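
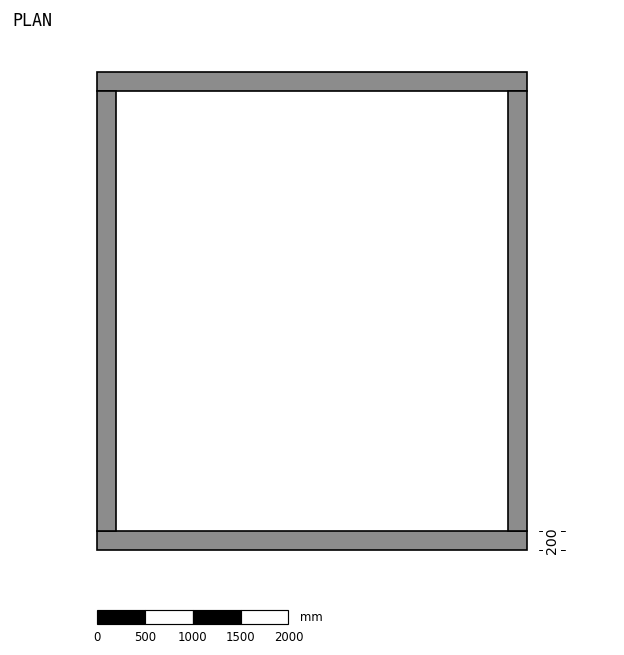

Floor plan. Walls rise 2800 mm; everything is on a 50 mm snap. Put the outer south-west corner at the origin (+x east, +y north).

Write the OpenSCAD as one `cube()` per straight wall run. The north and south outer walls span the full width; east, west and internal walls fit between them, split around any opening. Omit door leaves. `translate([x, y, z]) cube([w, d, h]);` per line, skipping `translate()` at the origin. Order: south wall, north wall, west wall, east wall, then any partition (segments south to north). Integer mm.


cube([4500, 200, 2800]);
translate([0, 4800, 0]) cube([4500, 200, 2800]);
translate([0, 200, 0]) cube([200, 4600, 2800]);
translate([4300, 200, 0]) cube([200, 4600, 2800]);


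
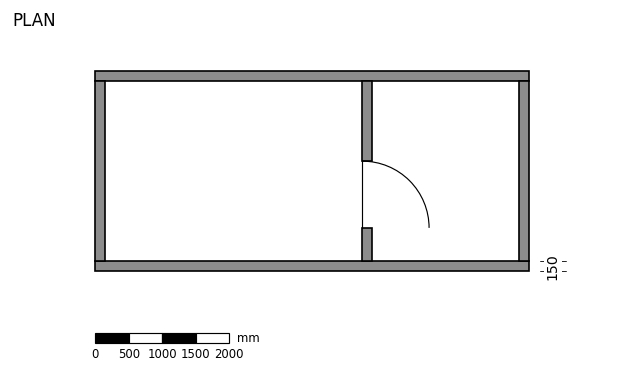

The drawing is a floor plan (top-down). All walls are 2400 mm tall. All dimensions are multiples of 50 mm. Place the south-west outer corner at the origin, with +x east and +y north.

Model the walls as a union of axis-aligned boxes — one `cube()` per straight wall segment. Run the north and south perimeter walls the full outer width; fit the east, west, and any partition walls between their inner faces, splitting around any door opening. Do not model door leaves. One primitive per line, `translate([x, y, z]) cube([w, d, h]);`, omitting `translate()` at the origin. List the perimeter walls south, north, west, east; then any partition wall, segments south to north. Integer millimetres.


cube([6500, 150, 2400]);
translate([0, 2850, 0]) cube([6500, 150, 2400]);
translate([0, 150, 0]) cube([150, 2700, 2400]);
translate([6350, 150, 0]) cube([150, 2700, 2400]);
translate([4000, 150, 0]) cube([150, 500, 2400]);
translate([4000, 1650, 0]) cube([150, 1200, 2400]);


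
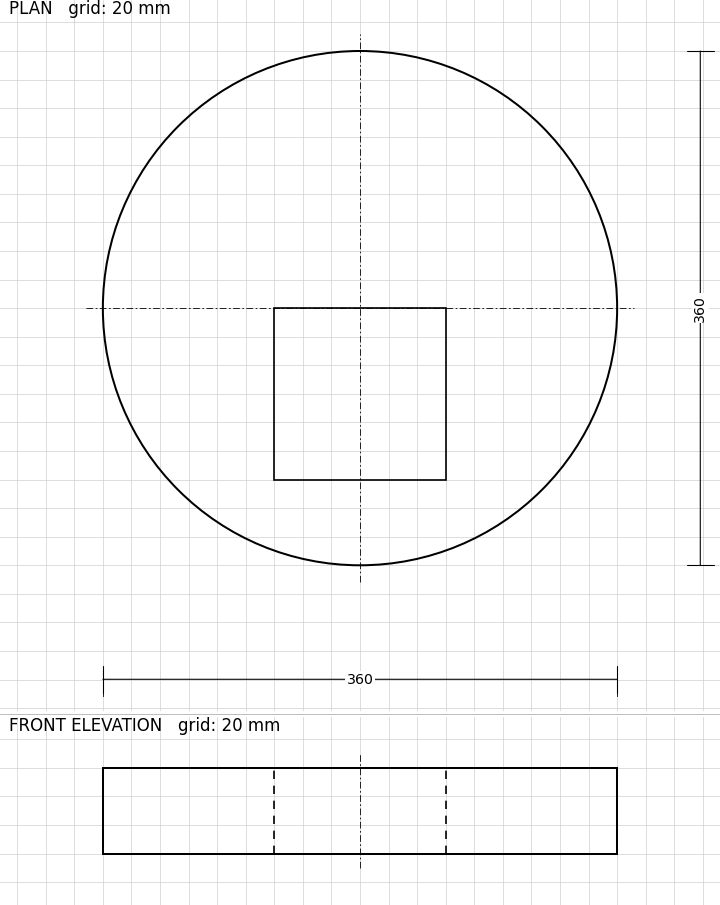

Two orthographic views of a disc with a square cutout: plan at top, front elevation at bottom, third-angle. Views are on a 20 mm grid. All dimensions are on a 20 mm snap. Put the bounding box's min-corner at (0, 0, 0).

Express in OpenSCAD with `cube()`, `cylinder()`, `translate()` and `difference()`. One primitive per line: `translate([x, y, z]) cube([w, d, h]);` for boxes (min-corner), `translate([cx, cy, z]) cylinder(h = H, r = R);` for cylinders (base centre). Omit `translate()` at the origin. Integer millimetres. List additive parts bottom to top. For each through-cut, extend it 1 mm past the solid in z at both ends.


difference() {
  translate([180, 180, 0]) cylinder(h = 60, r = 180);
  translate([120, 60, -1]) cube([120, 120, 62]);
}


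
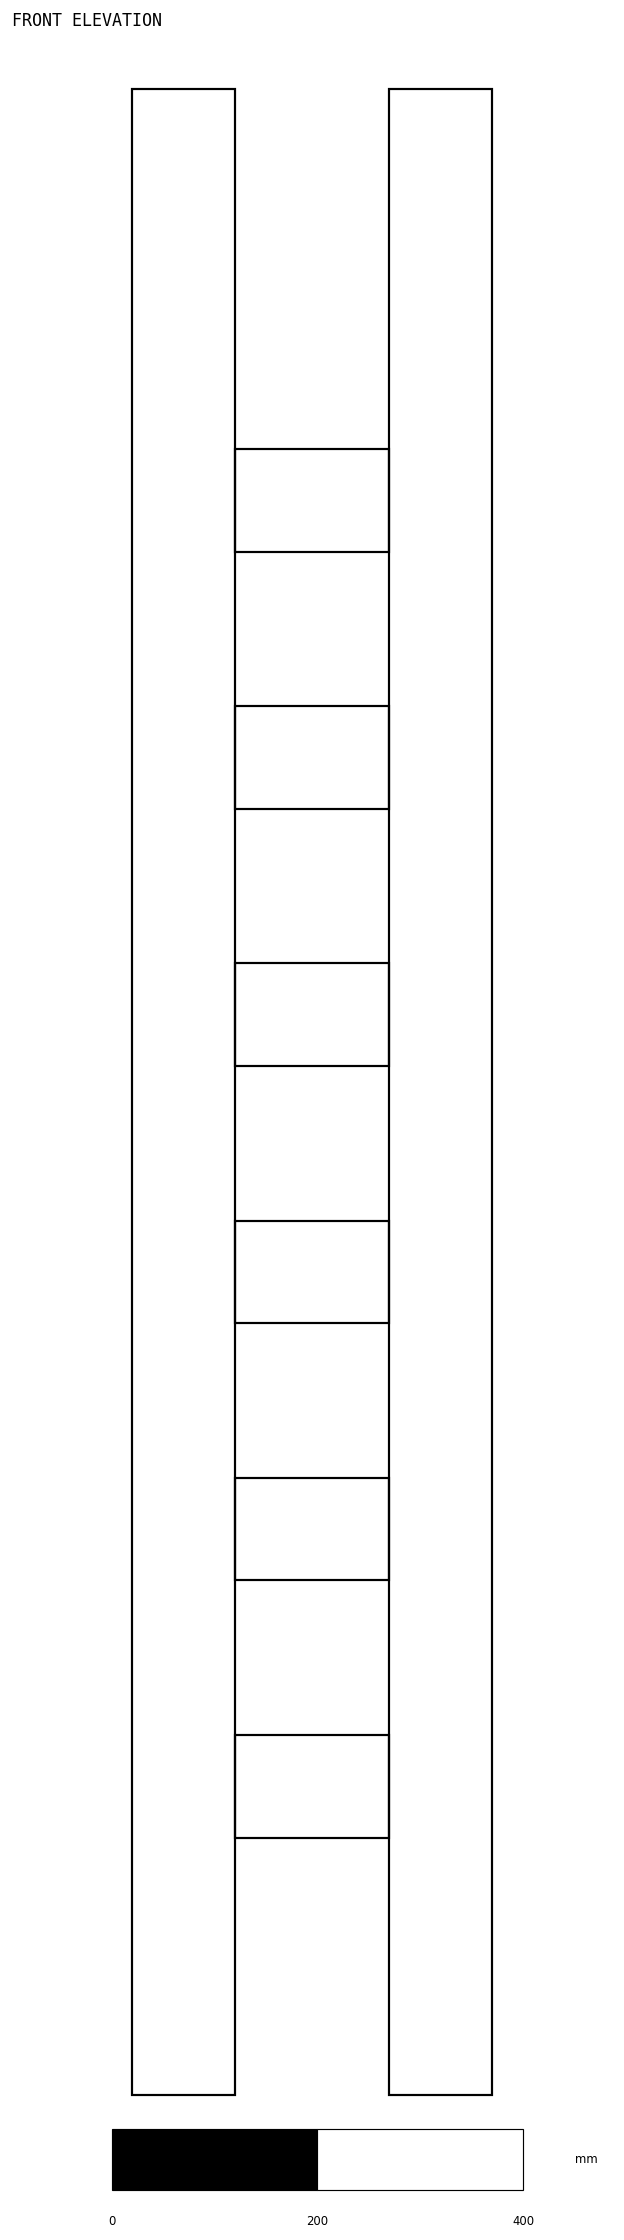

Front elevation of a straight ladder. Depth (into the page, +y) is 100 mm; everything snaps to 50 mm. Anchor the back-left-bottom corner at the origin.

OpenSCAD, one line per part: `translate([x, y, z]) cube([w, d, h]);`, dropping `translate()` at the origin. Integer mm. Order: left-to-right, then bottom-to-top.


cube([100, 100, 1950]);
translate([100, 0, 250]) cube([150, 100, 100]);
translate([100, 0, 500]) cube([150, 100, 100]);
translate([100, 0, 750]) cube([150, 100, 100]);
translate([100, 0, 1000]) cube([150, 100, 100]);
translate([100, 0, 1250]) cube([150, 100, 100]);
translate([100, 0, 1500]) cube([150, 100, 100]);
translate([250, 0, 0]) cube([100, 100, 1950]);


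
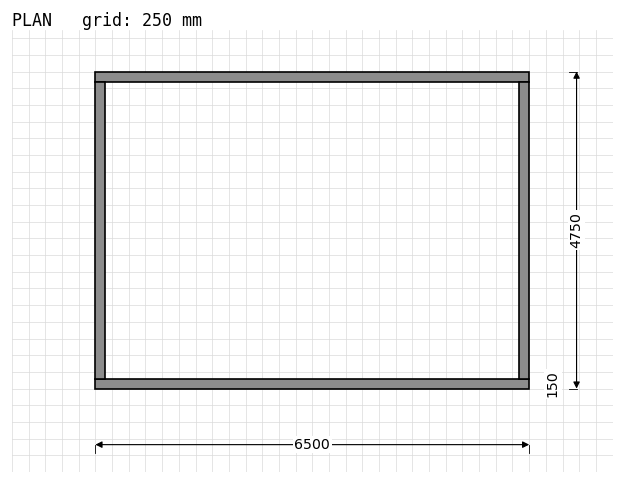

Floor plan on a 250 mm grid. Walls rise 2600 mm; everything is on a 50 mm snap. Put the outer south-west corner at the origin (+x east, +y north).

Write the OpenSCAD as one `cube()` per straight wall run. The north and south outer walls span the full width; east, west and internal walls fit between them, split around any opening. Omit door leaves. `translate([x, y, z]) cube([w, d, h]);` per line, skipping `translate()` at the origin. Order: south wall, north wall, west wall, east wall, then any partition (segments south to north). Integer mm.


cube([6500, 150, 2600]);
translate([0, 4600, 0]) cube([6500, 150, 2600]);
translate([0, 150, 0]) cube([150, 4450, 2600]);
translate([6350, 150, 0]) cube([150, 4450, 2600]);


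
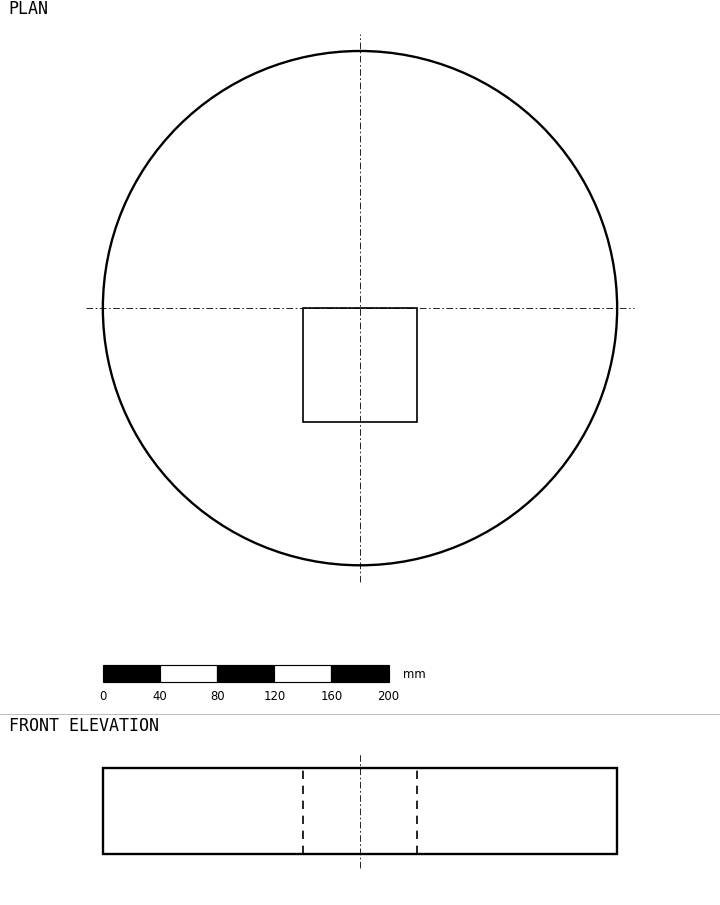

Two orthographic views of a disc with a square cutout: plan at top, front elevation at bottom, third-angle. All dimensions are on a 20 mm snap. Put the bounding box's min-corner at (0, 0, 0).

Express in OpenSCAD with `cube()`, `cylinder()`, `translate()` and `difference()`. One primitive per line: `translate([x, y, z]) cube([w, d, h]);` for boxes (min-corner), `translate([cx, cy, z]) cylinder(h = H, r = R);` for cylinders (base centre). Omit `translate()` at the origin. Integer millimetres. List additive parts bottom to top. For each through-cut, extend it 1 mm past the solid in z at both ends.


difference() {
  translate([180, 180, 0]) cylinder(h = 60, r = 180);
  translate([140, 100, -1]) cube([80, 80, 62]);
}


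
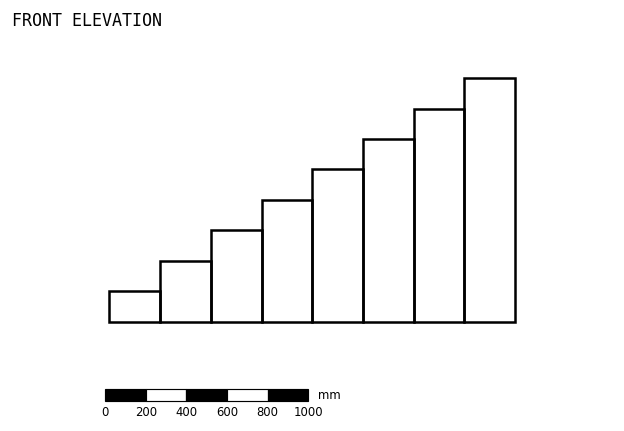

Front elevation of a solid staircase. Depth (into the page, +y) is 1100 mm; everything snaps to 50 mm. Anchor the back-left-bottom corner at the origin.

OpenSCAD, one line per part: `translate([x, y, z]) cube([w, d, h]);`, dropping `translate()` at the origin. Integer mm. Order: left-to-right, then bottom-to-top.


cube([250, 1100, 150]);
translate([250, 0, 0]) cube([250, 1100, 300]);
translate([500, 0, 0]) cube([250, 1100, 450]);
translate([750, 0, 0]) cube([250, 1100, 600]);
translate([1000, 0, 0]) cube([250, 1100, 750]);
translate([1250, 0, 0]) cube([250, 1100, 900]);
translate([1500, 0, 0]) cube([250, 1100, 1050]);
translate([1750, 0, 0]) cube([250, 1100, 1200]);


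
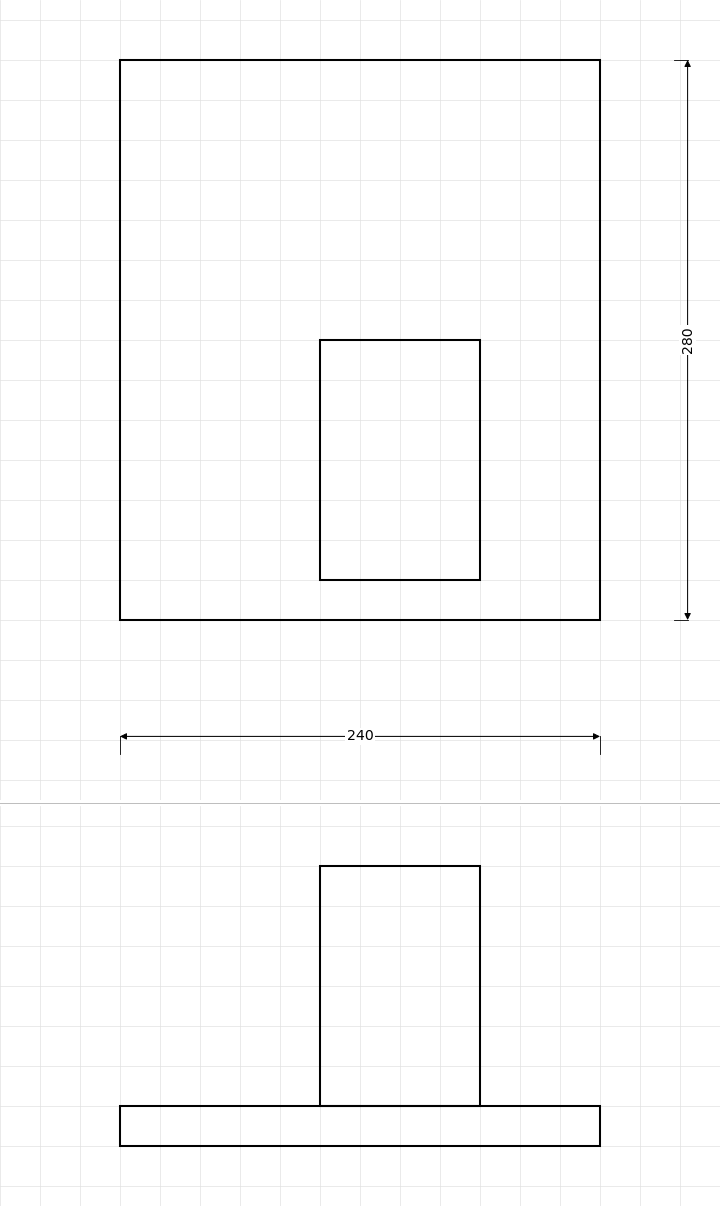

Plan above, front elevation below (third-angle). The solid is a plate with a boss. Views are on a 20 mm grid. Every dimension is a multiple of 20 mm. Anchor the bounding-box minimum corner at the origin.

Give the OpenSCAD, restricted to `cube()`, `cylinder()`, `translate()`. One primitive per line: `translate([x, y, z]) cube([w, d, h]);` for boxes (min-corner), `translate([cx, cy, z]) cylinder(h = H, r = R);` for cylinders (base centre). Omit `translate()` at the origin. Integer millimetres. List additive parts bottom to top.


cube([240, 280, 20]);
translate([100, 20, 20]) cube([80, 120, 120]);


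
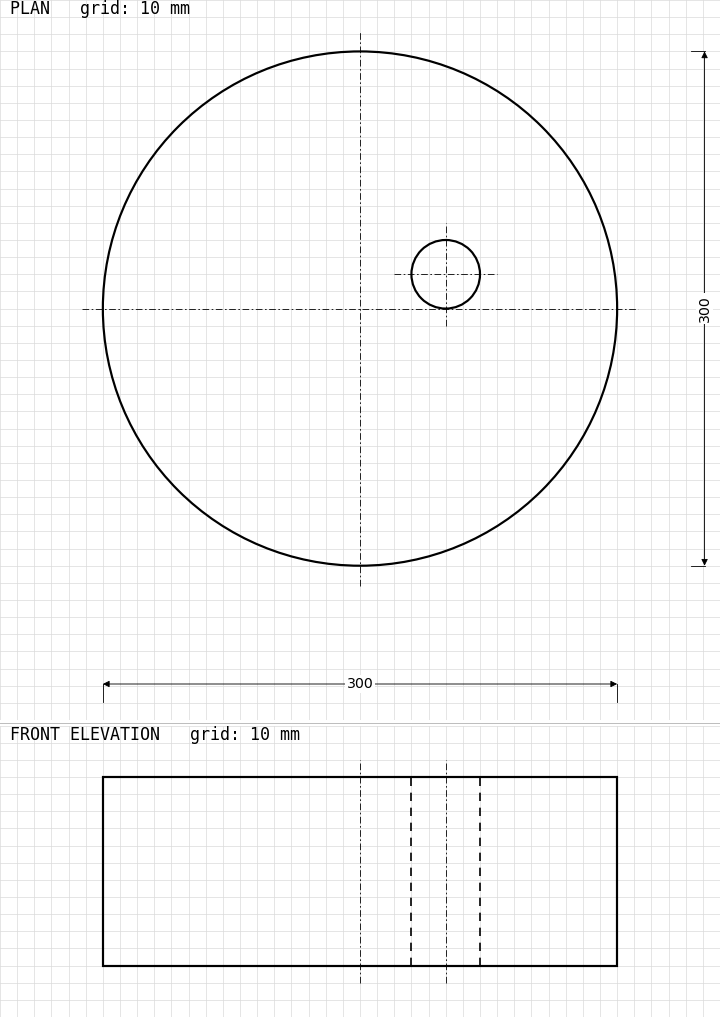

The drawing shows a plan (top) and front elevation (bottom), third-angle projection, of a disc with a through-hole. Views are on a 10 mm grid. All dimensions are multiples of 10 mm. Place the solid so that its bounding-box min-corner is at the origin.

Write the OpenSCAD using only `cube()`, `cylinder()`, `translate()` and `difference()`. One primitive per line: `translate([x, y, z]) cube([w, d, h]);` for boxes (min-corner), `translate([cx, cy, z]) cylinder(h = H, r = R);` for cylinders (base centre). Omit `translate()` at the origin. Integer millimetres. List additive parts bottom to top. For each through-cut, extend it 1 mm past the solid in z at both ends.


difference() {
  translate([150, 150, 0]) cylinder(h = 110, r = 150);
  translate([200, 170, -1]) cylinder(h = 112, r = 20);
}


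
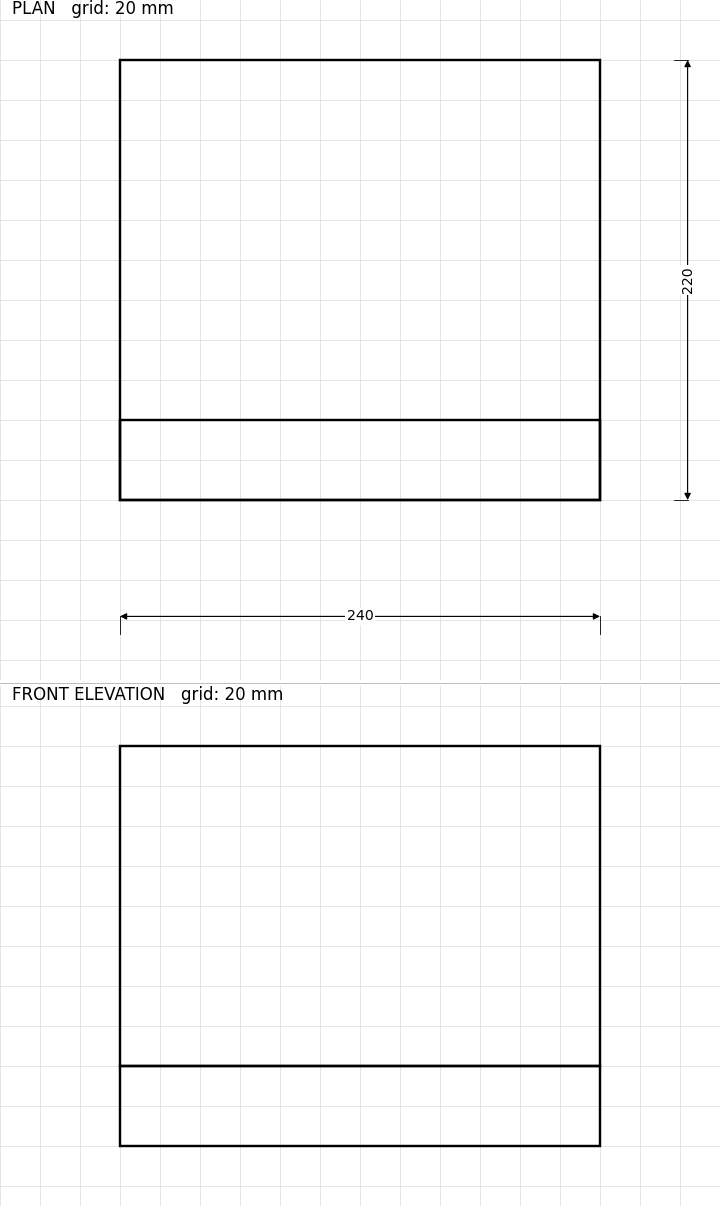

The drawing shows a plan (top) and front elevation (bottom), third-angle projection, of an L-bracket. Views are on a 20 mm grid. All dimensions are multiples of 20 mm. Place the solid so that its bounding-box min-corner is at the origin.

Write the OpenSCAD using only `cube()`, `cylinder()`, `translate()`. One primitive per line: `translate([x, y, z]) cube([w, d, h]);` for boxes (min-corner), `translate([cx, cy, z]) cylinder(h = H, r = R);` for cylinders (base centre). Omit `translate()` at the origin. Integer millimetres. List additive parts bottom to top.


cube([240, 220, 40]);
translate([0, 0, 40]) cube([240, 40, 160]);


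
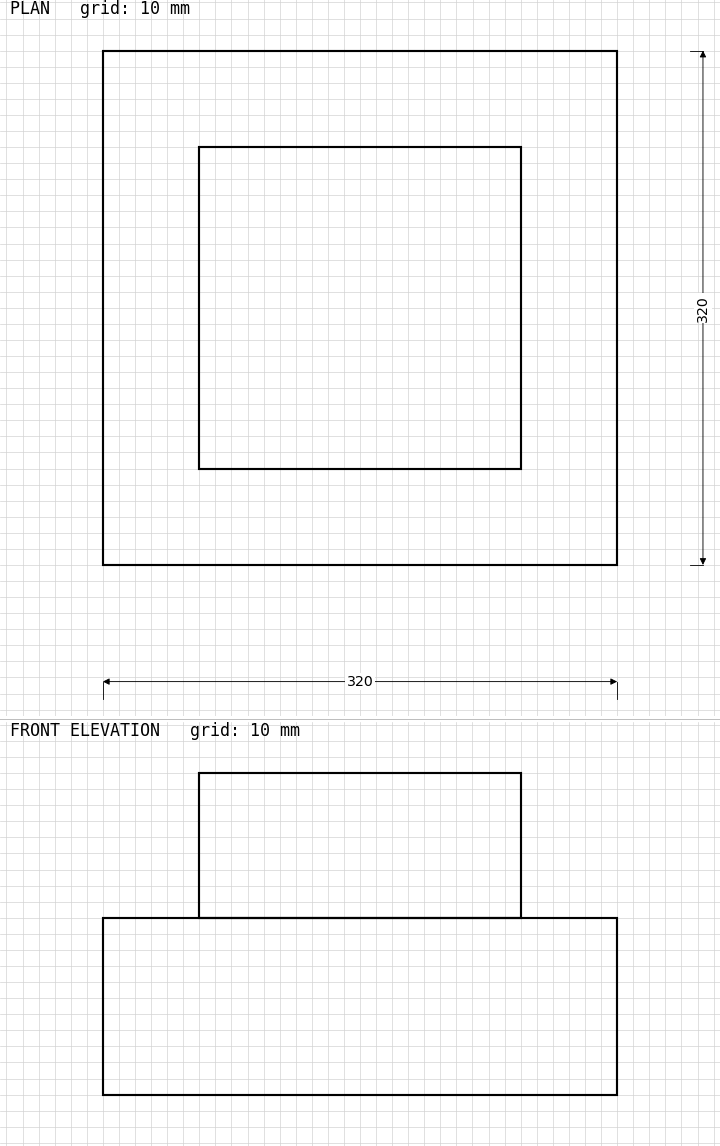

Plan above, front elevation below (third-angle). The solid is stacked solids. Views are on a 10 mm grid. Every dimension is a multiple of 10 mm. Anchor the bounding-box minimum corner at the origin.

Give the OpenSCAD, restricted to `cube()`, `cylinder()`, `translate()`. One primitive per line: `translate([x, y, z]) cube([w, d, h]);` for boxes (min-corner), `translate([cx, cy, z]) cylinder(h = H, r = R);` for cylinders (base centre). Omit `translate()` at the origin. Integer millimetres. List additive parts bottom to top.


cube([320, 320, 110]);
translate([60, 60, 110]) cube([200, 200, 90]);


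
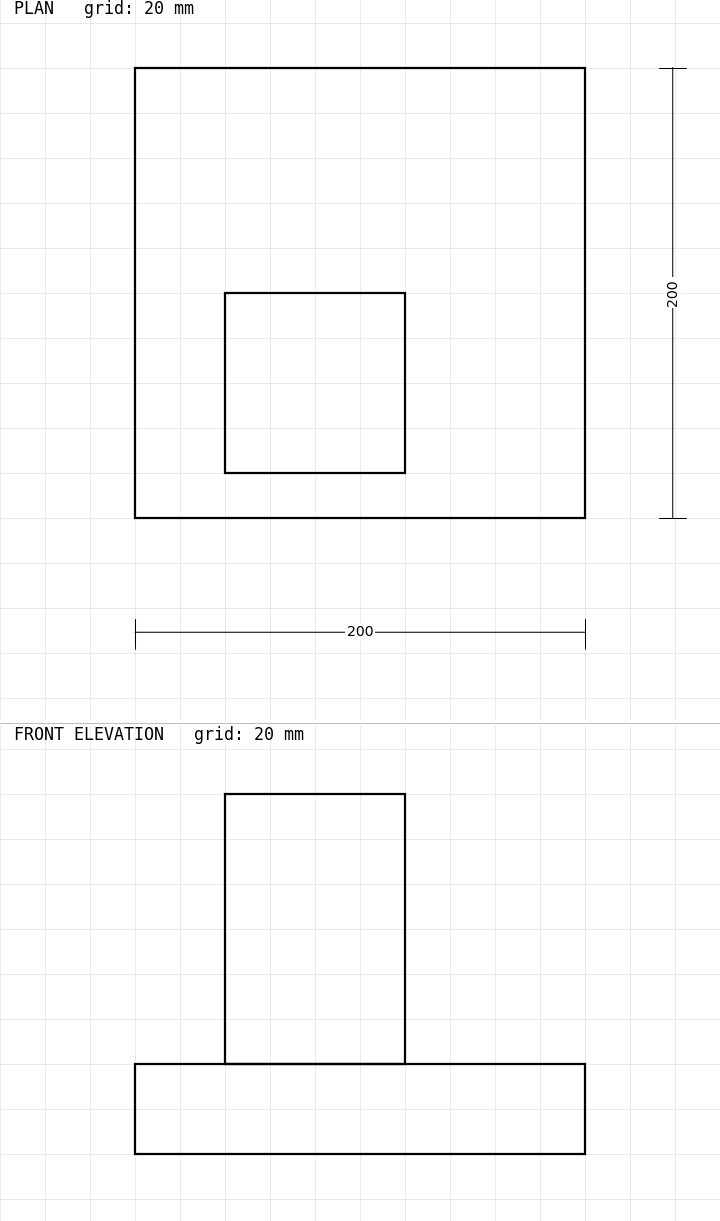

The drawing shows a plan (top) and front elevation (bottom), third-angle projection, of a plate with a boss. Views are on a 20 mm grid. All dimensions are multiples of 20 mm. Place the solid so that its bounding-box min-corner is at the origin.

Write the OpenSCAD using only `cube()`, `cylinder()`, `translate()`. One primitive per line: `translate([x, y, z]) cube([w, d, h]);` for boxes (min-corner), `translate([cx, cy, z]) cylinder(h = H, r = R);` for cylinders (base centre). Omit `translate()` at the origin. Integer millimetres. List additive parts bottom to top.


cube([200, 200, 40]);
translate([40, 20, 40]) cube([80, 80, 120]);


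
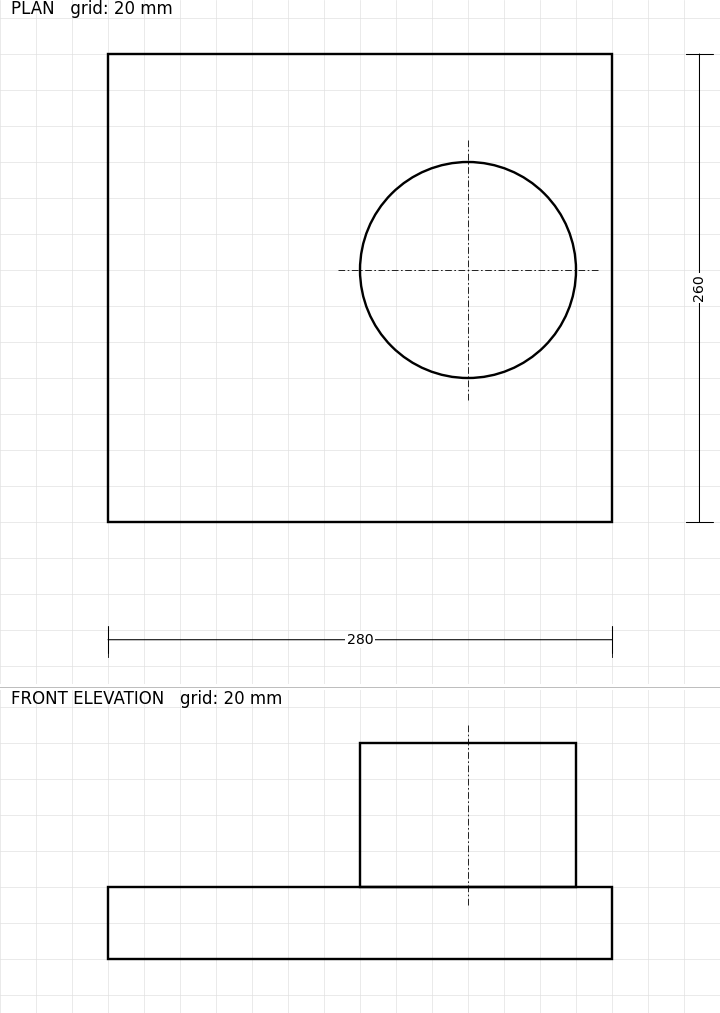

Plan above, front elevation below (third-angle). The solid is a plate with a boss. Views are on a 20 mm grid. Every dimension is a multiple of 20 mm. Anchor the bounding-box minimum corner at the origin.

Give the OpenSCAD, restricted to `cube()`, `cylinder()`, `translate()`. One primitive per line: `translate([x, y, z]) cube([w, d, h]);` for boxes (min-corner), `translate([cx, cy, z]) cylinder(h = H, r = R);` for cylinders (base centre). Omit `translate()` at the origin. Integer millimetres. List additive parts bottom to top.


cube([280, 260, 40]);
translate([200, 140, 40]) cylinder(h = 80, r = 60);


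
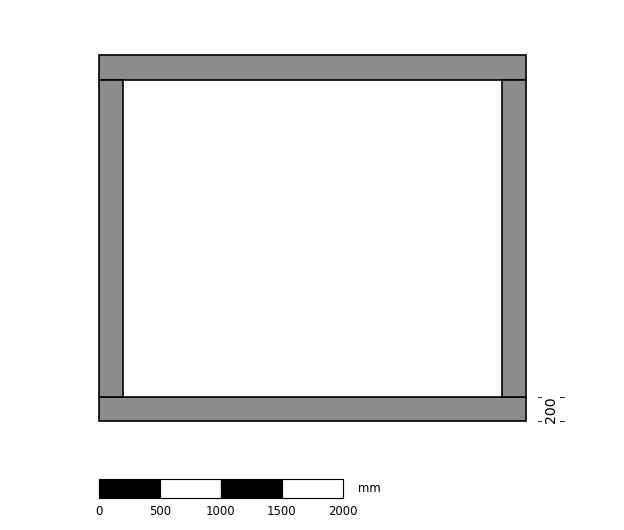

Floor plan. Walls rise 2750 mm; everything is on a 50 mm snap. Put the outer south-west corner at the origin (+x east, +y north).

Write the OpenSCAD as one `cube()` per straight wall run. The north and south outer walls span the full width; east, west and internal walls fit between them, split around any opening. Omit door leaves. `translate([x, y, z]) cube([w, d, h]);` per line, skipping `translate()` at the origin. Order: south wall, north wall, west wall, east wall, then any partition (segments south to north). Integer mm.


cube([3500, 200, 2750]);
translate([0, 2800, 0]) cube([3500, 200, 2750]);
translate([0, 200, 0]) cube([200, 2600, 2750]);
translate([3300, 200, 0]) cube([200, 2600, 2750]);


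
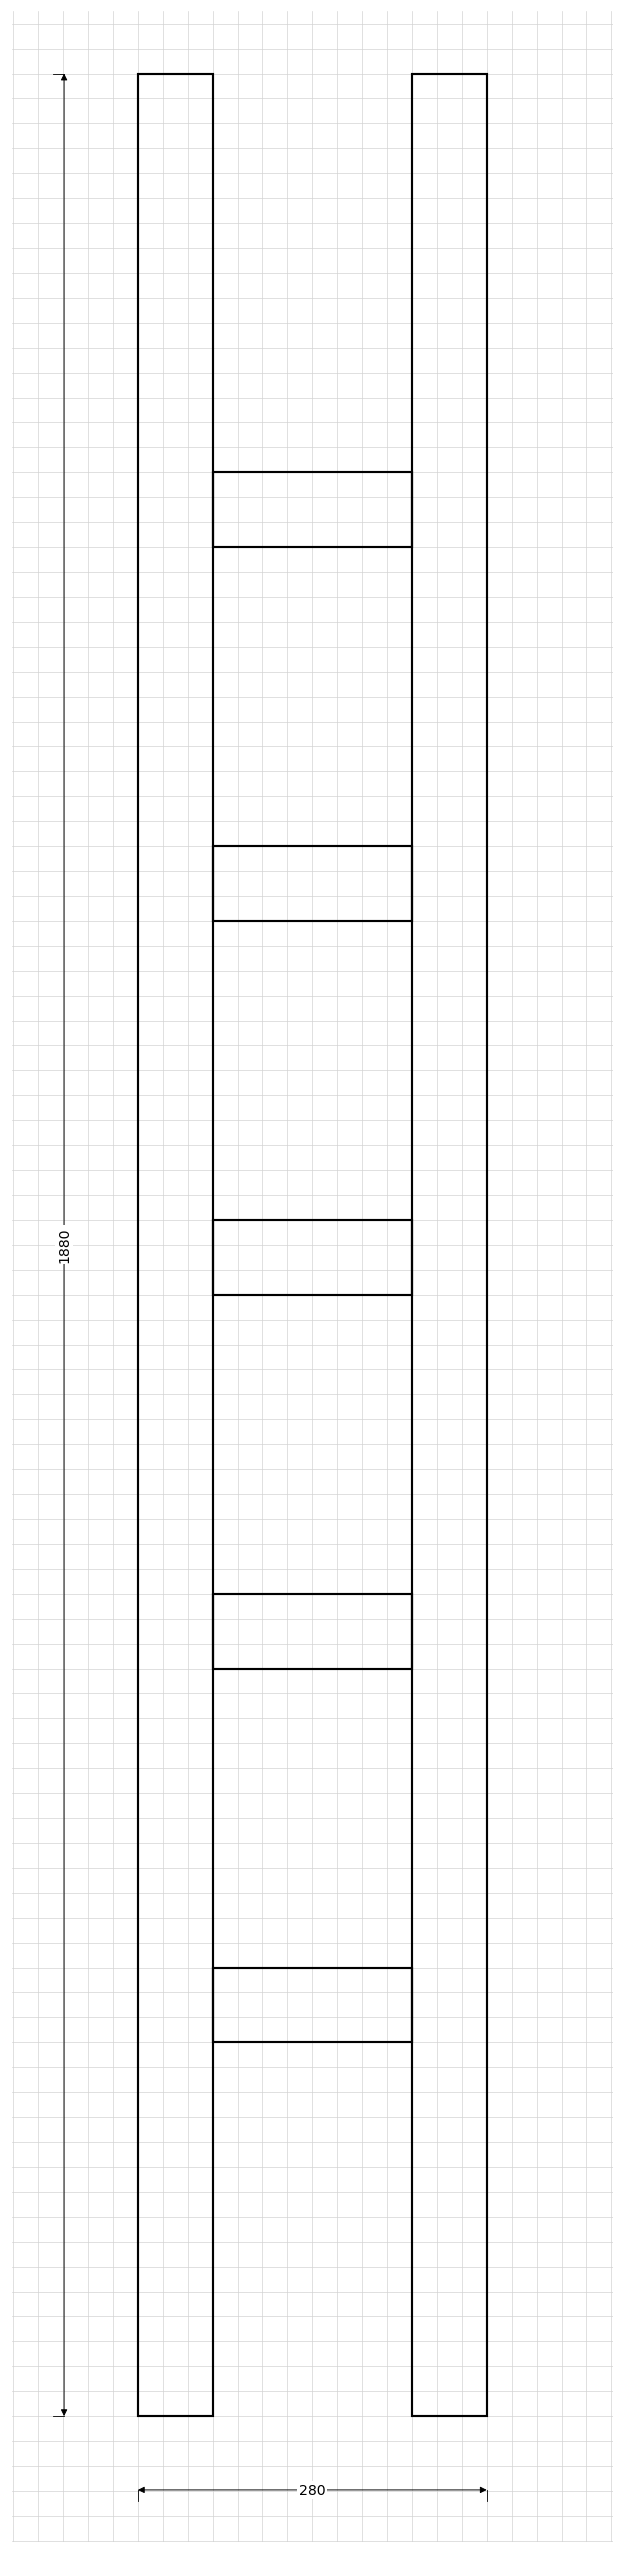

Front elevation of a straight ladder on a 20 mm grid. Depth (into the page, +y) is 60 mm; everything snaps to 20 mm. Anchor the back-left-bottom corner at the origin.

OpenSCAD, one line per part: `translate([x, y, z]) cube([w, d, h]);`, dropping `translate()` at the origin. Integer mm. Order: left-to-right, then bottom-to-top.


cube([60, 60, 1880]);
translate([60, 0, 300]) cube([160, 60, 60]);
translate([60, 0, 600]) cube([160, 60, 60]);
translate([60, 0, 900]) cube([160, 60, 60]);
translate([60, 0, 1200]) cube([160, 60, 60]);
translate([60, 0, 1500]) cube([160, 60, 60]);
translate([220, 0, 0]) cube([60, 60, 1880]);


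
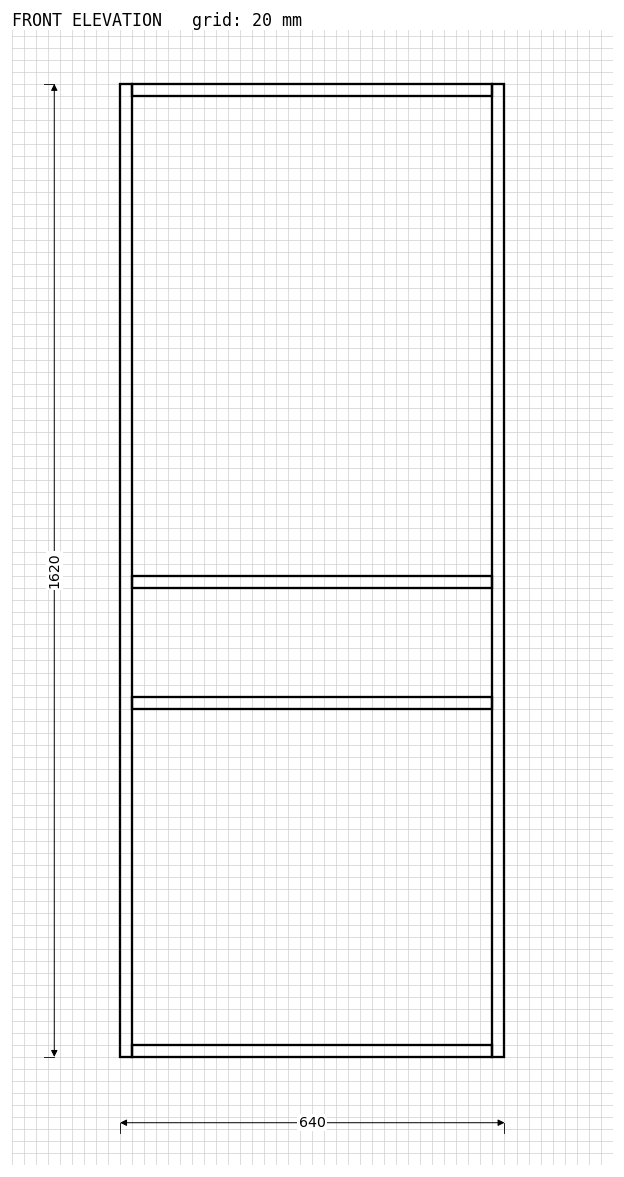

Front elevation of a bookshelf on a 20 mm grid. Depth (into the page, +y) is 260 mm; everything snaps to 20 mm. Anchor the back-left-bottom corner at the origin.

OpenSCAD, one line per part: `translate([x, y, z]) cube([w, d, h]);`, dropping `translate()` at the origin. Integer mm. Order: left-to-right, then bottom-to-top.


cube([20, 260, 1620]);
translate([20, 0, 0]) cube([600, 260, 20]);
translate([20, 0, 580]) cube([600, 260, 20]);
translate([20, 0, 780]) cube([600, 260, 20]);
translate([20, 0, 1600]) cube([600, 260, 20]);
translate([620, 0, 0]) cube([20, 260, 1620]);


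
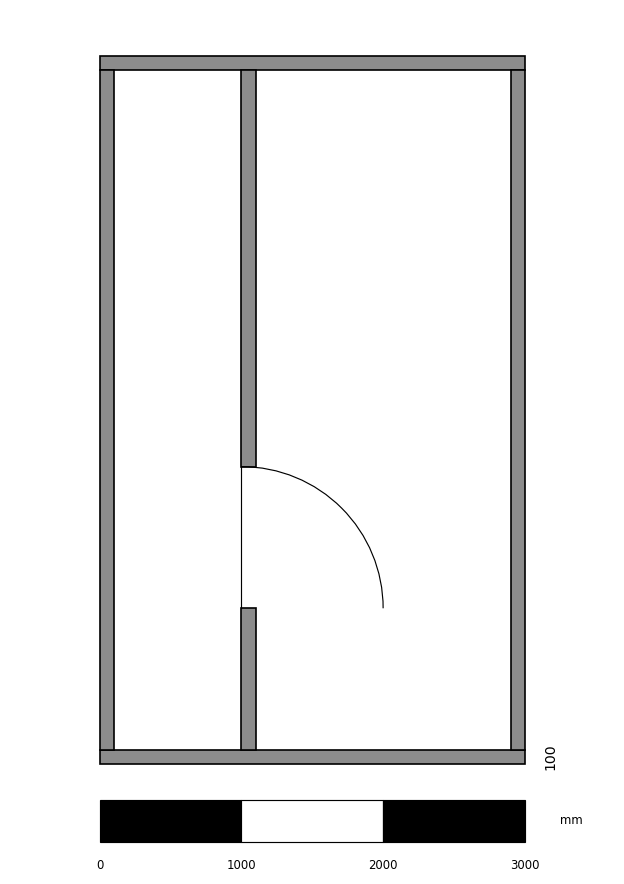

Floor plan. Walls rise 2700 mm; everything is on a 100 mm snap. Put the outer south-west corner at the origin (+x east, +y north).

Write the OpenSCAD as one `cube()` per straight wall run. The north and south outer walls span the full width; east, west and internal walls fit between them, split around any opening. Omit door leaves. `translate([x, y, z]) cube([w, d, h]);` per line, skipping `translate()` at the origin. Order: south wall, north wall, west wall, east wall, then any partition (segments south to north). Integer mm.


cube([3000, 100, 2700]);
translate([0, 4900, 0]) cube([3000, 100, 2700]);
translate([0, 100, 0]) cube([100, 4800, 2700]);
translate([2900, 100, 0]) cube([100, 4800, 2700]);
translate([1000, 100, 0]) cube([100, 1000, 2700]);
translate([1000, 2100, 0]) cube([100, 2800, 2700]);


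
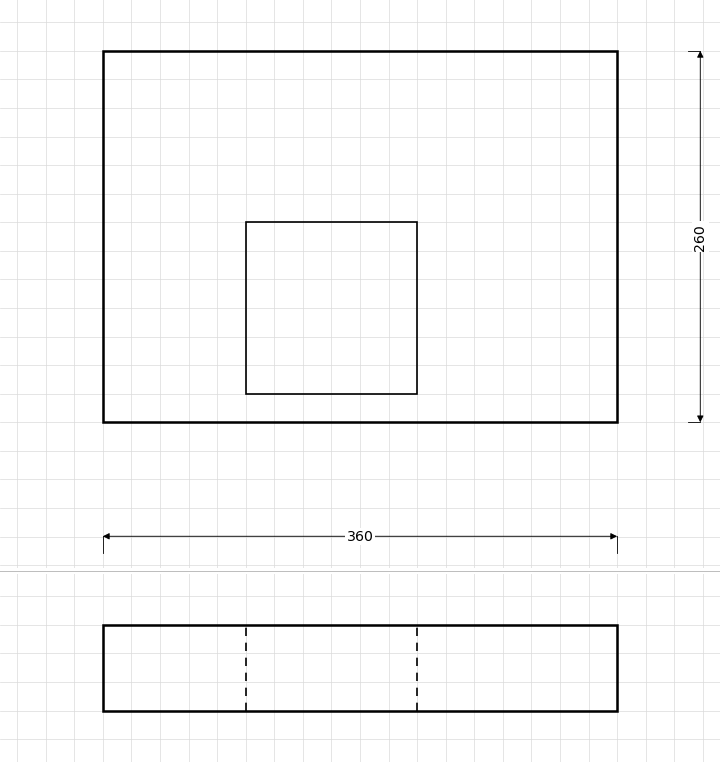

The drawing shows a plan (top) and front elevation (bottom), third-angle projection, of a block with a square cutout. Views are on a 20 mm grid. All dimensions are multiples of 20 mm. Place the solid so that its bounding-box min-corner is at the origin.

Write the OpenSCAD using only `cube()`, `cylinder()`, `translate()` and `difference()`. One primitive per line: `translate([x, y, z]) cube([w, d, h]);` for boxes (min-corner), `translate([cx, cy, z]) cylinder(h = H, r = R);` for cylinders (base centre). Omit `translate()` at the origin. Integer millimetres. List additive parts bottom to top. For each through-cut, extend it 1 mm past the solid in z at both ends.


difference() {
  cube([360, 260, 60]);
  translate([100, 20, -1]) cube([120, 120, 62]);
}


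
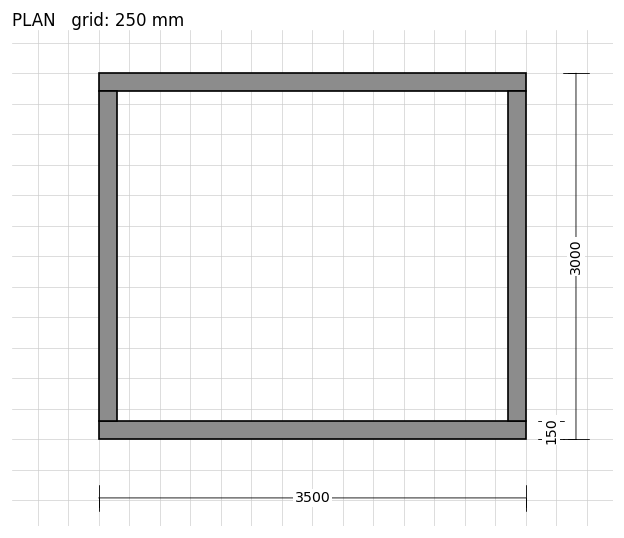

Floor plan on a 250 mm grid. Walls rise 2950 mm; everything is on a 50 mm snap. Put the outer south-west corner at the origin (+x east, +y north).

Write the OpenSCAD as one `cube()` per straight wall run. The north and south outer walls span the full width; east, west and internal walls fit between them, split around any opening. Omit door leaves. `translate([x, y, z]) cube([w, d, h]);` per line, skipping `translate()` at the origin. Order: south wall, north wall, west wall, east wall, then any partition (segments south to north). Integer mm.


cube([3500, 150, 2950]);
translate([0, 2850, 0]) cube([3500, 150, 2950]);
translate([0, 150, 0]) cube([150, 2700, 2950]);
translate([3350, 150, 0]) cube([150, 2700, 2950]);


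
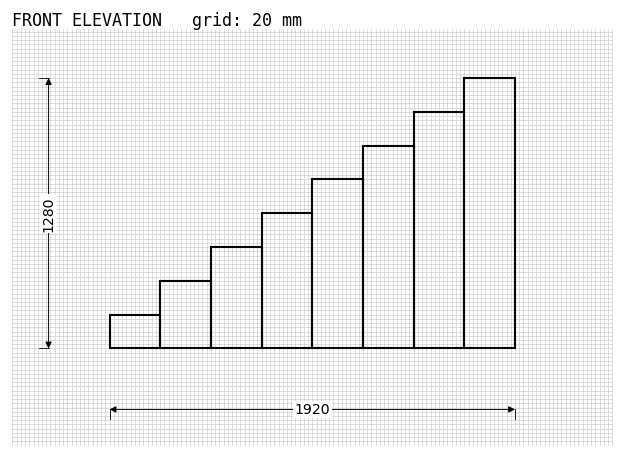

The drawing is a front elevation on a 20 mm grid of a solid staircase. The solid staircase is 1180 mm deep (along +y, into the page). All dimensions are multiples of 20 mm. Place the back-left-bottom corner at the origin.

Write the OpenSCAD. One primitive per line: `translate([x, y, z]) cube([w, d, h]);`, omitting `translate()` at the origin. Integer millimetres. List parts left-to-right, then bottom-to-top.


cube([240, 1180, 160]);
translate([240, 0, 0]) cube([240, 1180, 320]);
translate([480, 0, 0]) cube([240, 1180, 480]);
translate([720, 0, 0]) cube([240, 1180, 640]);
translate([960, 0, 0]) cube([240, 1180, 800]);
translate([1200, 0, 0]) cube([240, 1180, 960]);
translate([1440, 0, 0]) cube([240, 1180, 1120]);
translate([1680, 0, 0]) cube([240, 1180, 1280]);


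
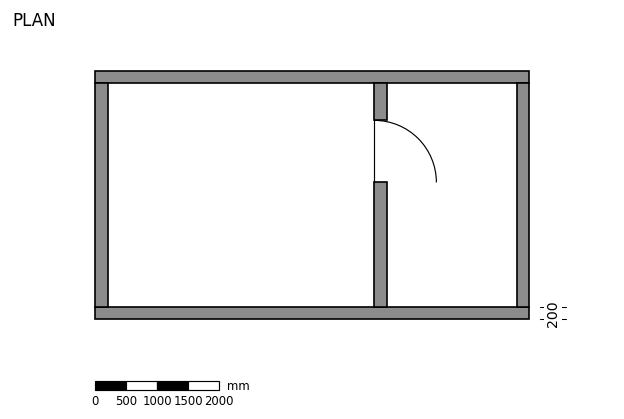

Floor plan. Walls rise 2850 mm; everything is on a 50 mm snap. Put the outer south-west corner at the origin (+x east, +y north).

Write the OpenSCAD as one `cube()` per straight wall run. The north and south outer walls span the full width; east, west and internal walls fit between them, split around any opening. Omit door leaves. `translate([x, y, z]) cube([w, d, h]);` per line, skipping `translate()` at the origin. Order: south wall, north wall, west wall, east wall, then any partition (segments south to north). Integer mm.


cube([7000, 200, 2850]);
translate([0, 3800, 0]) cube([7000, 200, 2850]);
translate([0, 200, 0]) cube([200, 3600, 2850]);
translate([6800, 200, 0]) cube([200, 3600, 2850]);
translate([4500, 200, 0]) cube([200, 2000, 2850]);
translate([4500, 3200, 0]) cube([200, 600, 2850]);


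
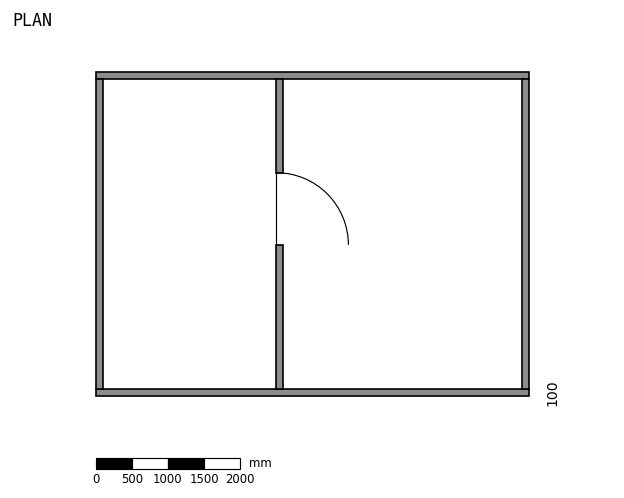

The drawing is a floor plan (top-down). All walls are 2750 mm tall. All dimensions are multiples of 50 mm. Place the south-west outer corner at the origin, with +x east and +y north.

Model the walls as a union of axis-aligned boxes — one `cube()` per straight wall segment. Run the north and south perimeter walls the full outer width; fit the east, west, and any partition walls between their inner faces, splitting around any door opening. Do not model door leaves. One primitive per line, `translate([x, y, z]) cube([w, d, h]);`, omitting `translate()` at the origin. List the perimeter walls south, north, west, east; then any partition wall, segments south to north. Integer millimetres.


cube([6000, 100, 2750]);
translate([0, 4400, 0]) cube([6000, 100, 2750]);
translate([0, 100, 0]) cube([100, 4300, 2750]);
translate([5900, 100, 0]) cube([100, 4300, 2750]);
translate([2500, 100, 0]) cube([100, 2000, 2750]);
translate([2500, 3100, 0]) cube([100, 1300, 2750]);


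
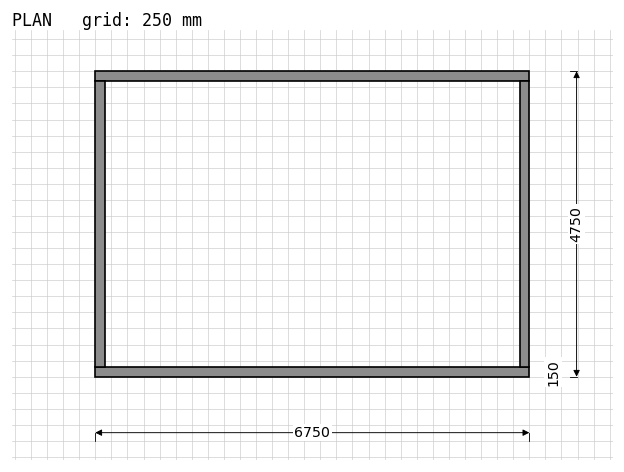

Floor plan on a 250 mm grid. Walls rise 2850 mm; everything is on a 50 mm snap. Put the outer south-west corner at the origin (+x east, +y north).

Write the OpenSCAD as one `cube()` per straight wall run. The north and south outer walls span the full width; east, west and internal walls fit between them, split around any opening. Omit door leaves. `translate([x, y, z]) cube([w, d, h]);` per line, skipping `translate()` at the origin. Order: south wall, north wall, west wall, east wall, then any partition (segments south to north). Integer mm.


cube([6750, 150, 2850]);
translate([0, 4600, 0]) cube([6750, 150, 2850]);
translate([0, 150, 0]) cube([150, 4450, 2850]);
translate([6600, 150, 0]) cube([150, 4450, 2850]);


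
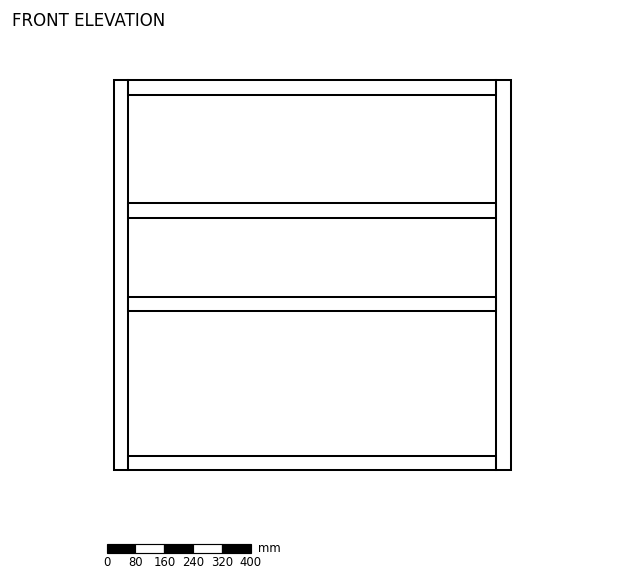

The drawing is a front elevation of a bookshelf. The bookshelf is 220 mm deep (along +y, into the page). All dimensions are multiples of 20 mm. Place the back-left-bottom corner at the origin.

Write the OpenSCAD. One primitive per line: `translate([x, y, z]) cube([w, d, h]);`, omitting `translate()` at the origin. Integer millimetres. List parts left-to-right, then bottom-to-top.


cube([40, 220, 1080]);
translate([40, 0, 0]) cube([1020, 220, 40]);
translate([40, 0, 440]) cube([1020, 220, 40]);
translate([40, 0, 700]) cube([1020, 220, 40]);
translate([40, 0, 1040]) cube([1020, 220, 40]);
translate([1060, 0, 0]) cube([40, 220, 1080]);


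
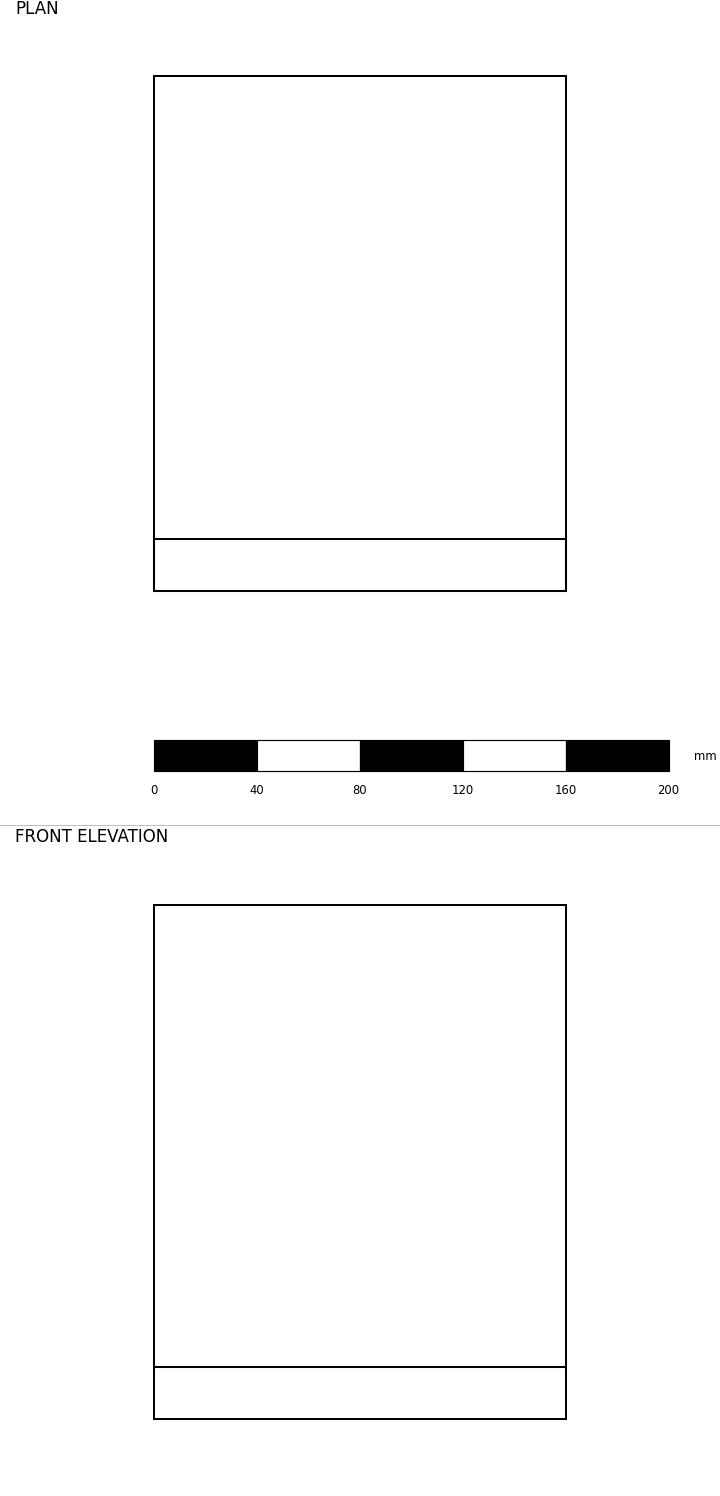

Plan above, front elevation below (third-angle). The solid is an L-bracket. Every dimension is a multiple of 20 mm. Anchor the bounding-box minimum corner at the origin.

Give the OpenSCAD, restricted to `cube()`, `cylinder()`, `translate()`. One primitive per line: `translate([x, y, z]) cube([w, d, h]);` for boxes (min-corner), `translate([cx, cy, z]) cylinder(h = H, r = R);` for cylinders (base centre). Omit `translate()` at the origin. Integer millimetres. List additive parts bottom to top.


cube([160, 200, 20]);
translate([0, 0, 20]) cube([160, 20, 180]);


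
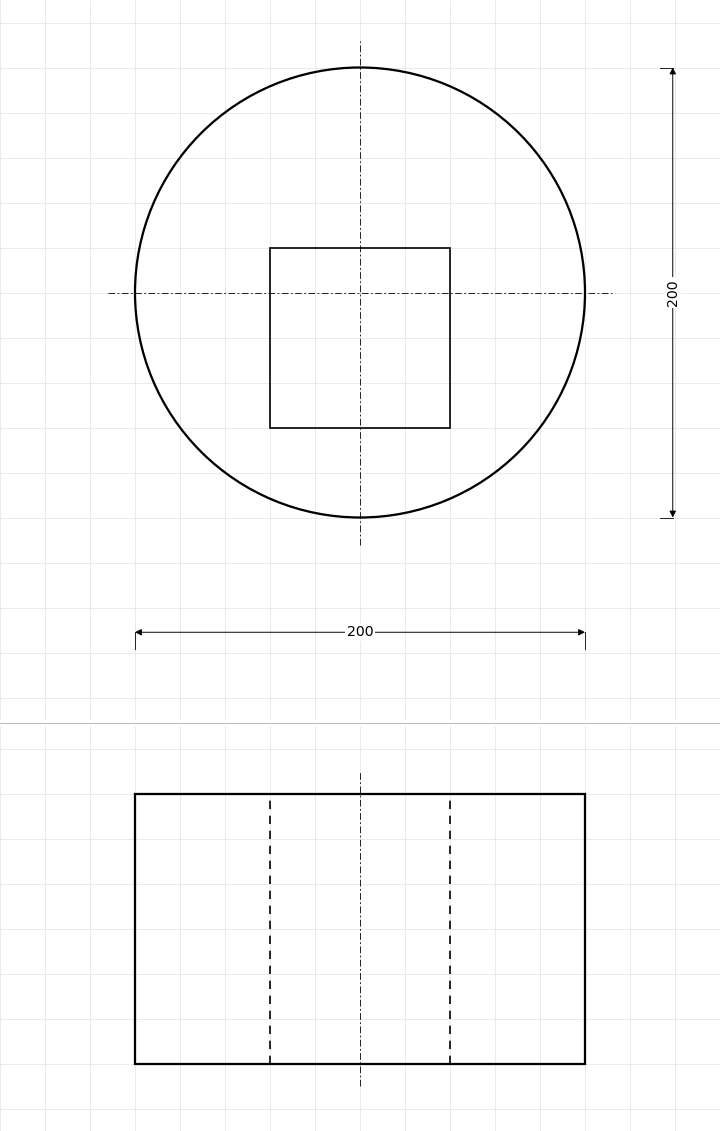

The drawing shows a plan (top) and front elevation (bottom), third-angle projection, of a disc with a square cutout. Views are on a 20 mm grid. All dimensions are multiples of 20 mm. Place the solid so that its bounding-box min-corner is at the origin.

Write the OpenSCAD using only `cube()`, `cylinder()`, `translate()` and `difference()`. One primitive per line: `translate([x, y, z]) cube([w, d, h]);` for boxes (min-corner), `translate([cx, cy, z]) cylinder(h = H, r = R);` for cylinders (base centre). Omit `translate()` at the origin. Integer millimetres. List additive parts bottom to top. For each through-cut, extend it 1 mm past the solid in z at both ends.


difference() {
  translate([100, 100, 0]) cylinder(h = 120, r = 100);
  translate([60, 40, -1]) cube([80, 80, 122]);
}


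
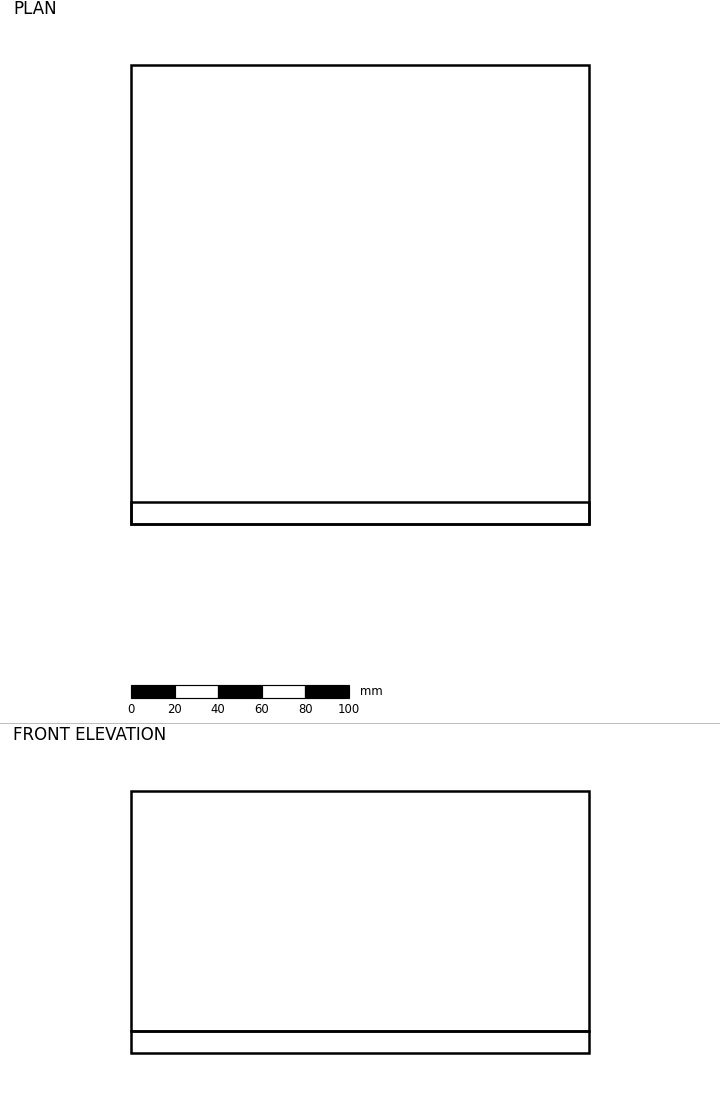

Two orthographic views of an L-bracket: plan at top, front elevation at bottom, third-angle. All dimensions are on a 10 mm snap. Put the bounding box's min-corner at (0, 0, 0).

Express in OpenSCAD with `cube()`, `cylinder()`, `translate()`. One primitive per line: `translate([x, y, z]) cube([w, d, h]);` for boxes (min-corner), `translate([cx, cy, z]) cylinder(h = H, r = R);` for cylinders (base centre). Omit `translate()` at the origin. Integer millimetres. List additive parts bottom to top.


cube([210, 210, 10]);
translate([0, 0, 10]) cube([210, 10, 110]);


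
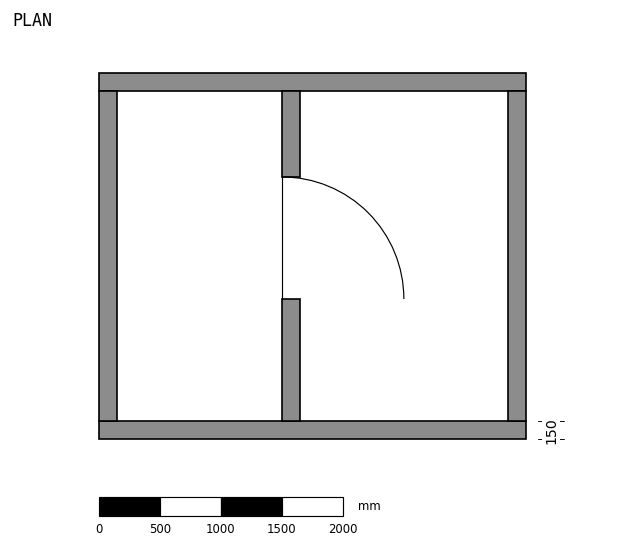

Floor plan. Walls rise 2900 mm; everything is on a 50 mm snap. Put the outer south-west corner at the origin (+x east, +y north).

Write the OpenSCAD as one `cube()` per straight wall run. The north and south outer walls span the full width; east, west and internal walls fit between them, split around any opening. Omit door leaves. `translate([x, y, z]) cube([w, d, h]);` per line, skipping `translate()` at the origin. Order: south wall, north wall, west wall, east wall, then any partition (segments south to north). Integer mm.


cube([3500, 150, 2900]);
translate([0, 2850, 0]) cube([3500, 150, 2900]);
translate([0, 150, 0]) cube([150, 2700, 2900]);
translate([3350, 150, 0]) cube([150, 2700, 2900]);
translate([1500, 150, 0]) cube([150, 1000, 2900]);
translate([1500, 2150, 0]) cube([150, 700, 2900]);


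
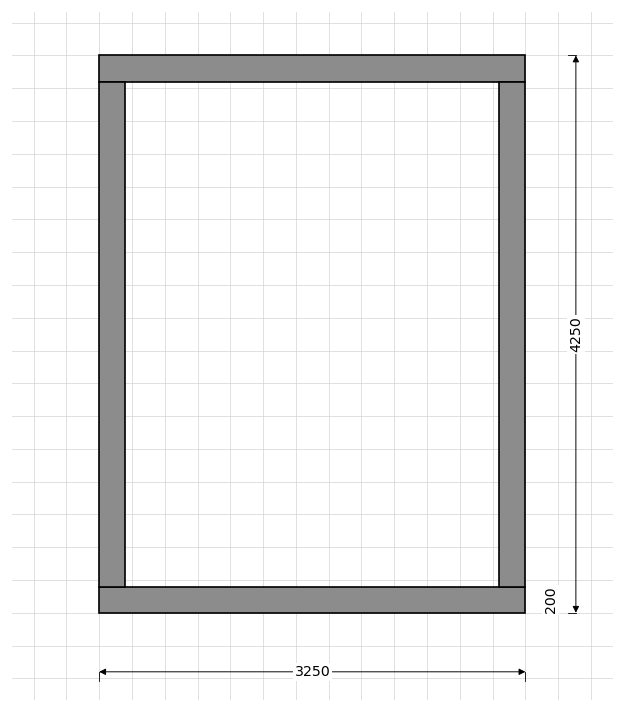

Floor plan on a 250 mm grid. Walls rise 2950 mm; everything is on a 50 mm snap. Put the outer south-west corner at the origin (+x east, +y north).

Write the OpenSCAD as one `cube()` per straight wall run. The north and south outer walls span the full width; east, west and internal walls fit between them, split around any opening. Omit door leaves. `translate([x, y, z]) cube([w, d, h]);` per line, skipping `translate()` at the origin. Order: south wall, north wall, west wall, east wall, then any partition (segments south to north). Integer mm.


cube([3250, 200, 2950]);
translate([0, 4050, 0]) cube([3250, 200, 2950]);
translate([0, 200, 0]) cube([200, 3850, 2950]);
translate([3050, 200, 0]) cube([200, 3850, 2950]);


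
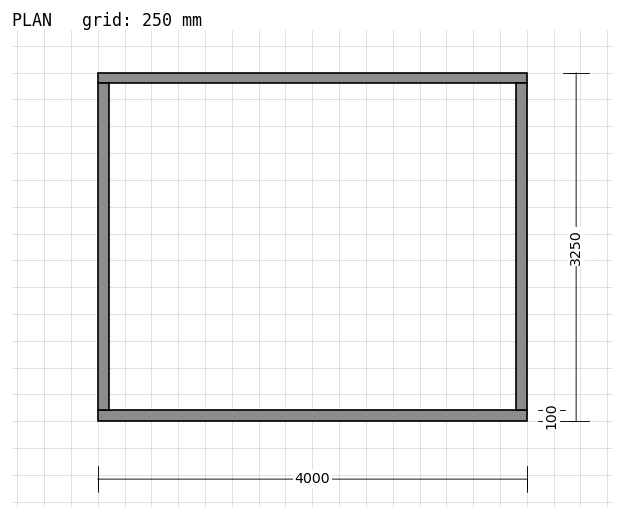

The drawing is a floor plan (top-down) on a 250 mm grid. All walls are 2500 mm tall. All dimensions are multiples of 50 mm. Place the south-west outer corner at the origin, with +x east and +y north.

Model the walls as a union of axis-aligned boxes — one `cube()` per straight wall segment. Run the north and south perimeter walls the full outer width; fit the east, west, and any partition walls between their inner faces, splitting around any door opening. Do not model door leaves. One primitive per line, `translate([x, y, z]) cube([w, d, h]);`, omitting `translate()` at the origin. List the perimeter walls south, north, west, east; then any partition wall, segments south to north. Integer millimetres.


cube([4000, 100, 2500]);
translate([0, 3150, 0]) cube([4000, 100, 2500]);
translate([0, 100, 0]) cube([100, 3050, 2500]);
translate([3900, 100, 0]) cube([100, 3050, 2500]);


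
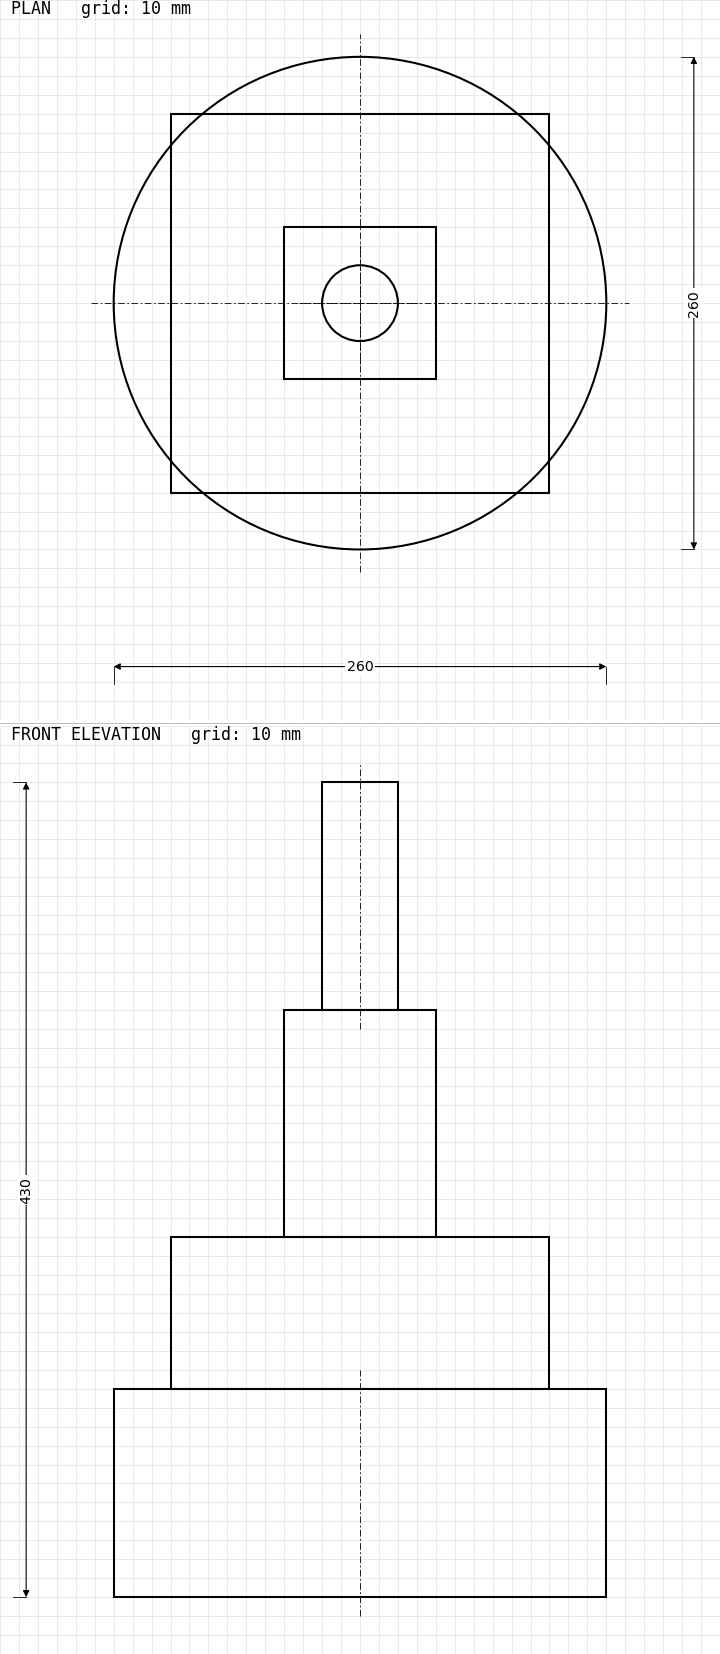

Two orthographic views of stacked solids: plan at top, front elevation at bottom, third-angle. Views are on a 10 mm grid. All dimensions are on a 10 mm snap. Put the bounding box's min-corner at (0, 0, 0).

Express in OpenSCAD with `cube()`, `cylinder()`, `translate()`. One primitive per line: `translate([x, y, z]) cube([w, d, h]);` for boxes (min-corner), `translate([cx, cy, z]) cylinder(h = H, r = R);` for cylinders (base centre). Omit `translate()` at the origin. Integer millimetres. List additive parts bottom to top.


translate([130, 130, 0]) cylinder(h = 110, r = 130);
translate([30, 30, 110]) cube([200, 200, 80]);
translate([90, 90, 190]) cube([80, 80, 120]);
translate([130, 130, 310]) cylinder(h = 120, r = 20);


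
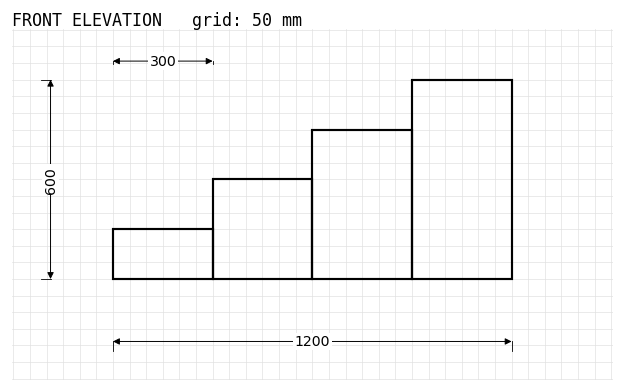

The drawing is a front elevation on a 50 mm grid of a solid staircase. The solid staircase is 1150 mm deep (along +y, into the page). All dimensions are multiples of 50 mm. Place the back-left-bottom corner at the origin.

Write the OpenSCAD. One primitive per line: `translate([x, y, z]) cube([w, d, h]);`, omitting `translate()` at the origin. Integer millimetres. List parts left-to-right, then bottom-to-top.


cube([300, 1150, 150]);
translate([300, 0, 0]) cube([300, 1150, 300]);
translate([600, 0, 0]) cube([300, 1150, 450]);
translate([900, 0, 0]) cube([300, 1150, 600]);


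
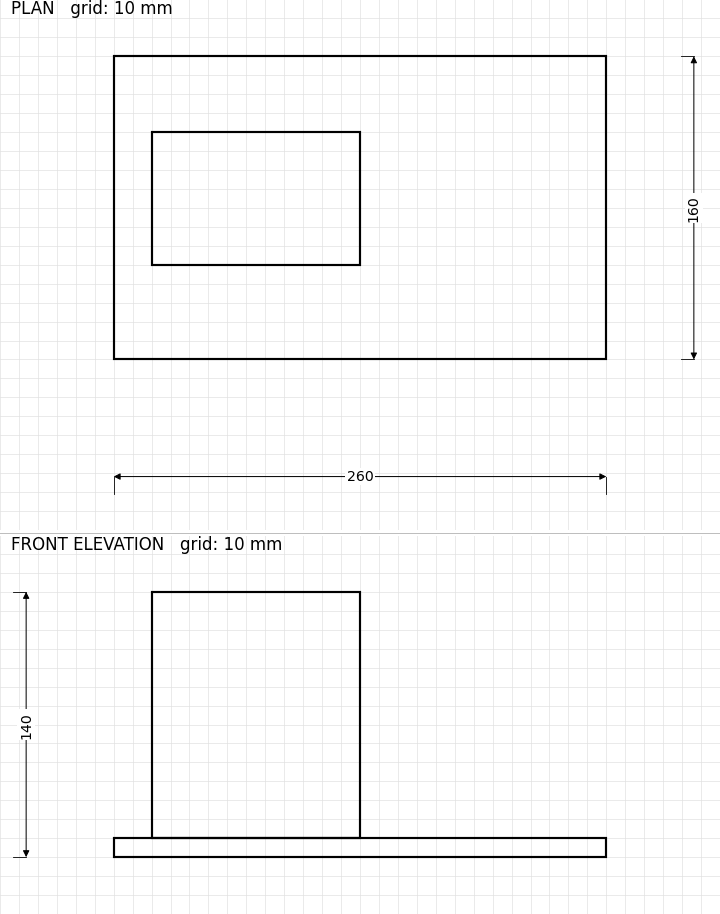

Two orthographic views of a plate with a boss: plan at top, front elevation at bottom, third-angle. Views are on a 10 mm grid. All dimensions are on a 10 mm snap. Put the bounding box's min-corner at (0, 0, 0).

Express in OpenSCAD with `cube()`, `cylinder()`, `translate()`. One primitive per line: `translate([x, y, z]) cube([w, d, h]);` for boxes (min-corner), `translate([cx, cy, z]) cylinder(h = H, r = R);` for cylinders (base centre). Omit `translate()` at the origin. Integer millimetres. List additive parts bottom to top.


cube([260, 160, 10]);
translate([20, 50, 10]) cube([110, 70, 130]);


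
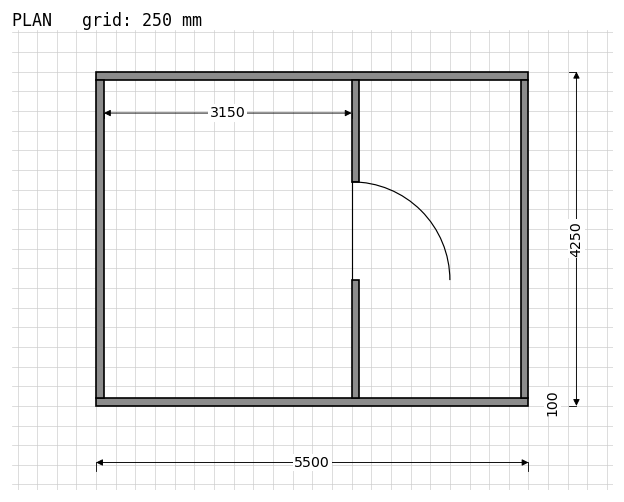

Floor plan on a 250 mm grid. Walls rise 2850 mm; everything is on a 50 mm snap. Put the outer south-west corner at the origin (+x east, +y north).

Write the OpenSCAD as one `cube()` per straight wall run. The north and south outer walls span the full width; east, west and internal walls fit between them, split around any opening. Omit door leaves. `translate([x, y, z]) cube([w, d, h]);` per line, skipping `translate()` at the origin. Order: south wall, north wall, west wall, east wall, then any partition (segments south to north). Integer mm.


cube([5500, 100, 2850]);
translate([0, 4150, 0]) cube([5500, 100, 2850]);
translate([0, 100, 0]) cube([100, 4050, 2850]);
translate([5400, 100, 0]) cube([100, 4050, 2850]);
translate([3250, 100, 0]) cube([100, 1500, 2850]);
translate([3250, 2850, 0]) cube([100, 1300, 2850]);


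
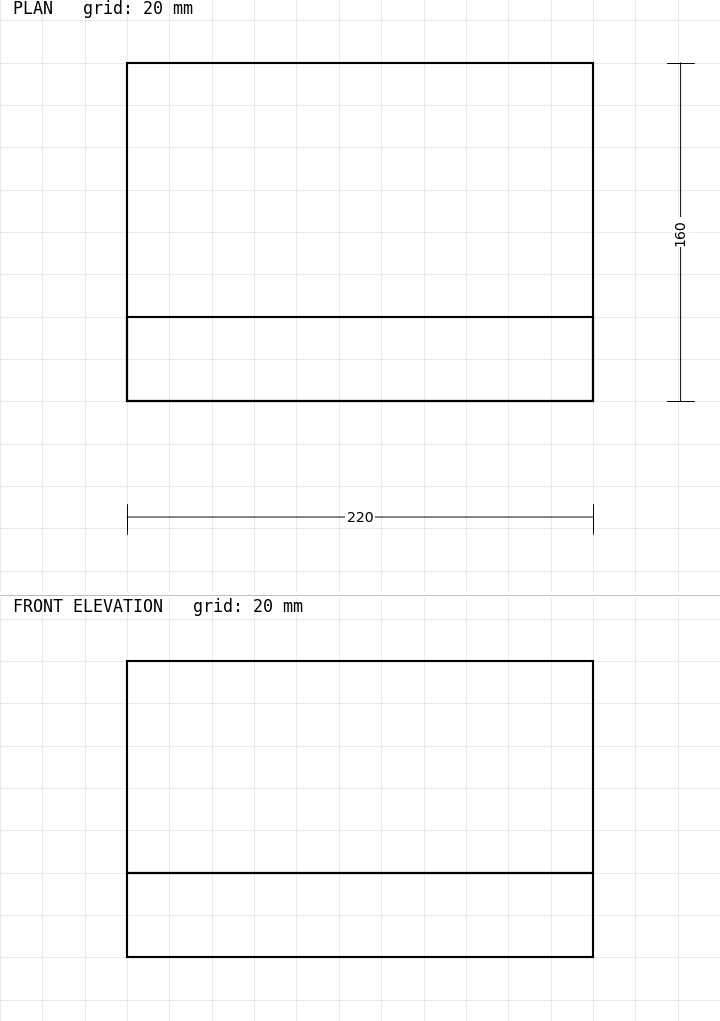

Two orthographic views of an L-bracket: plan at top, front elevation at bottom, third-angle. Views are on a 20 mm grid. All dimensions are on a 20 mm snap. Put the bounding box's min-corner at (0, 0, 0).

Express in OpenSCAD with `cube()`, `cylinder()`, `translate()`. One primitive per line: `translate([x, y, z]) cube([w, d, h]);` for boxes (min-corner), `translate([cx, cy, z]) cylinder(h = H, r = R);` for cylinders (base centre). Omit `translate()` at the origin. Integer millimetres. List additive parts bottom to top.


cube([220, 160, 40]);
translate([0, 0, 40]) cube([220, 40, 100]);


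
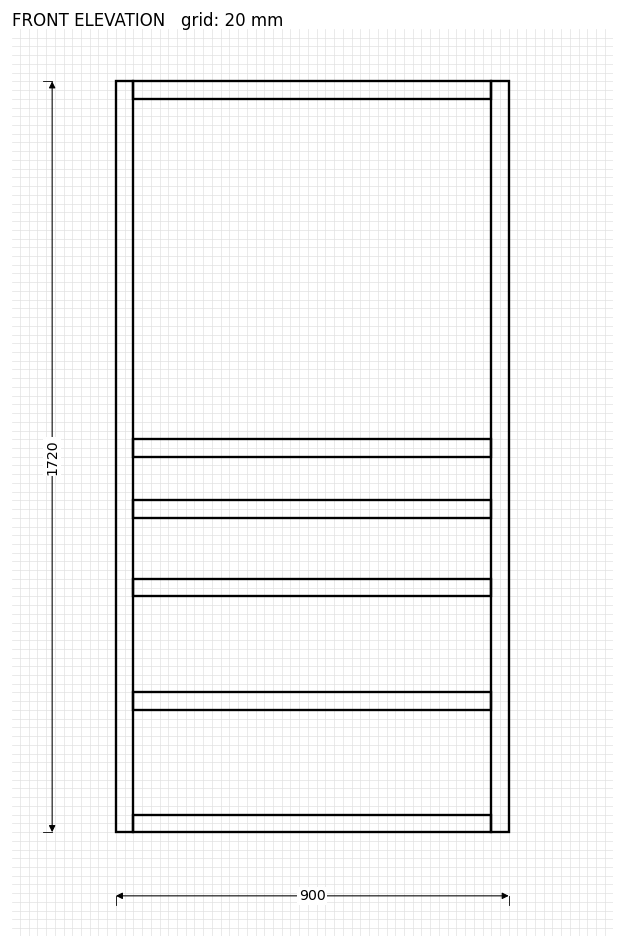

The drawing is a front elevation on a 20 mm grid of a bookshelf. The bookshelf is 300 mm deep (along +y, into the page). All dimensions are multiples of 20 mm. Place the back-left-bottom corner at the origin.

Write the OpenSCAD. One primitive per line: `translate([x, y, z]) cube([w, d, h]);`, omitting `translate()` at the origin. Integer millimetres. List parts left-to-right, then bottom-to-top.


cube([40, 300, 1720]);
translate([40, 0, 0]) cube([820, 300, 40]);
translate([40, 0, 280]) cube([820, 300, 40]);
translate([40, 0, 540]) cube([820, 300, 40]);
translate([40, 0, 720]) cube([820, 300, 40]);
translate([40, 0, 860]) cube([820, 300, 40]);
translate([40, 0, 1680]) cube([820, 300, 40]);
translate([860, 0, 0]) cube([40, 300, 1720]);
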